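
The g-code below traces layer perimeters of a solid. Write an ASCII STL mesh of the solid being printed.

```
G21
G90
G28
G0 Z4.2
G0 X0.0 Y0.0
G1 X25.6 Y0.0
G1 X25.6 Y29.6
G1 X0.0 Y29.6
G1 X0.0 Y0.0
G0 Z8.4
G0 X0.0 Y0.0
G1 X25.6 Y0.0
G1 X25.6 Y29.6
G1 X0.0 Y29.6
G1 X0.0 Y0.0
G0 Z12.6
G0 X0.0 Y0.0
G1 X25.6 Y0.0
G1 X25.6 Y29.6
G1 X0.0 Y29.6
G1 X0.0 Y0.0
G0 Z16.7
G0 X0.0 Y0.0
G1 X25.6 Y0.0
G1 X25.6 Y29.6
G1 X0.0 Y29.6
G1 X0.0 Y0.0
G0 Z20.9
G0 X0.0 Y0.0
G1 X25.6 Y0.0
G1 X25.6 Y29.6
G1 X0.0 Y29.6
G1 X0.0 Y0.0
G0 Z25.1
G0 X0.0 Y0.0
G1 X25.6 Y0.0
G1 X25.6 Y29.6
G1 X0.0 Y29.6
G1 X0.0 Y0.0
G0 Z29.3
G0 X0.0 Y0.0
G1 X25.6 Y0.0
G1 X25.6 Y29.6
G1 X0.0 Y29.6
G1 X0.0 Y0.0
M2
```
solid part
  facet normal 0.0000 0.0000 -1.0000
    outer loop
      vertex 25.6 29.6 0.0
      vertex 25.6 0.0 0.0
      vertex 0.0 0.0 0.0
    endloop
  endfacet
  facet normal 0.0000 0.0000 -1.0000
    outer loop
      vertex 0.0 29.6 0.0
      vertex 25.6 29.6 0.0
      vertex 0.0 0.0 0.0
    endloop
  endfacet
  facet normal 0.0000 0.0000 1.0000
    outer loop
      vertex 0.0 0.0 29.3
      vertex 25.6 0.0 29.3
      vertex 25.6 29.6 29.3
    endloop
  endfacet
  facet normal 0.0000 0.0000 1.0000
    outer loop
      vertex 0.0 0.0 29.3
      vertex 25.6 29.6 29.3
      vertex 0.0 29.6 29.3
    endloop
  endfacet
  facet normal 0.0000 -1.0000 0.0000
    outer loop
      vertex 0.0 0.0 0.0
      vertex 25.6 0.0 0.0
      vertex 25.6 0.0 29.3
    endloop
  endfacet
  facet normal 0.0000 -1.0000 0.0000
    outer loop
      vertex 0.0 0.0 0.0
      vertex 25.6 0.0 29.3
      vertex 0.0 0.0 29.3
    endloop
  endfacet
  facet normal 0.0000 1.0000 0.0000
    outer loop
      vertex 25.6 29.6 29.3
      vertex 25.6 29.6 0.0
      vertex 0.0 29.6 0.0
    endloop
  endfacet
  facet normal 0.0000 1.0000 0.0000
    outer loop
      vertex 0.0 29.6 29.3
      vertex 25.6 29.6 29.3
      vertex 0.0 29.6 0.0
    endloop
  endfacet
  facet normal -1.0000 0.0000 0.0000
    outer loop
      vertex 0.0 29.6 29.3
      vertex 0.0 29.6 0.0
      vertex 0.0 0.0 0.0
    endloop
  endfacet
  facet normal -1.0000 0.0000 0.0000
    outer loop
      vertex 0.0 0.0 29.3
      vertex 0.0 29.6 29.3
      vertex 0.0 0.0 0.0
    endloop
  endfacet
  facet normal 1.0000 0.0000 0.0000
    outer loop
      vertex 25.6 0.0 0.0
      vertex 25.6 29.6 0.0
      vertex 25.6 29.6 29.3
    endloop
  endfacet
  facet normal 1.0000 0.0000 0.0000
    outer loop
      vertex 25.6 0.0 0.0
      vertex 25.6 29.6 29.3
      vertex 25.6 0.0 29.3
    endloop
  endfacet
endsolid part

The G0 Z moves step by Δz≈4.2 mm. Every layer's G1 loop is the same polygon, so the solid is a straight extrusion of it from z=0 to z≈29.3. Closing with flat bottom and top caps and triangulating gives 12 facets — a rectangular box, roughly 25.6 × 29.6 mm footprint and 29.3 mm tall.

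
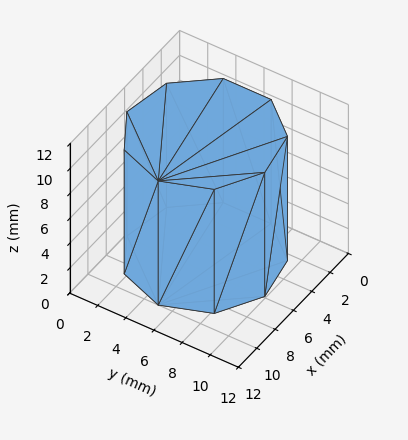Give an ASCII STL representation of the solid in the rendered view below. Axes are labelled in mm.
Reading the render: the shape is a regular 9-sided prism (a cylinder approximated with 9 flat sides), circumscribed radius ≈ 5 mm, height ≈ 10 mm (dimensions read to the nearest mm from the axis ticks). For the STL, each face is triangulated and given an outward normal.

solid part
  facet normal 0.0000 0.0000 -1.0000
    outer loop
      vertex 5.9 9.9 0.0
      vertex 8.8 8.2 0.0
      vertex 10.0 5.0 0.0
    endloop
  endfacet
  facet normal 0.0000 0.0000 -1.0000
    outer loop
      vertex 2.5 9.3 0.0
      vertex 5.9 9.9 0.0
      vertex 10.0 5.0 0.0
    endloop
  endfacet
  facet normal 0.0000 0.0000 -1.0000
    outer loop
      vertex 0.3 6.7 0.0
      vertex 2.5 9.3 0.0
      vertex 10.0 5.0 0.0
    endloop
  endfacet
  facet normal 0.0000 0.0000 -1.0000
    outer loop
      vertex 0.3 3.3 0.0
      vertex 0.3 6.7 0.0
      vertex 10.0 5.0 0.0
    endloop
  endfacet
  facet normal 0.0000 0.0000 -1.0000
    outer loop
      vertex 2.5 0.7 0.0
      vertex 0.3 3.3 0.0
      vertex 10.0 5.0 0.0
    endloop
  endfacet
  facet normal 0.0000 0.0000 -1.0000
    outer loop
      vertex 5.9 0.1 0.0
      vertex 2.5 0.7 0.0
      vertex 10.0 5.0 0.0
    endloop
  endfacet
  facet normal 0.0000 0.0000 -1.0000
    outer loop
      vertex 8.8 1.8 0.0
      vertex 5.9 0.1 0.0
      vertex 10.0 5.0 0.0
    endloop
  endfacet
  facet normal 0.0000 0.0000 1.0000
    outer loop
      vertex 10.0 5.0 10.0
      vertex 8.8 8.2 10.0
      vertex 5.9 9.9 10.0
    endloop
  endfacet
  facet normal 0.0000 0.0000 1.0000
    outer loop
      vertex 10.0 5.0 10.0
      vertex 5.9 9.9 10.0
      vertex 2.5 9.3 10.0
    endloop
  endfacet
  facet normal 0.0000 0.0000 1.0000
    outer loop
      vertex 10.0 5.0 10.0
      vertex 2.5 9.3 10.0
      vertex 0.3 6.7 10.0
    endloop
  endfacet
  facet normal 0.0000 0.0000 1.0000
    outer loop
      vertex 10.0 5.0 10.0
      vertex 0.3 6.7 10.0
      vertex 0.3 3.3 10.0
    endloop
  endfacet
  facet normal 0.0000 0.0000 1.0000
    outer loop
      vertex 10.0 5.0 10.0
      vertex 0.3 3.3 10.0
      vertex 2.5 0.7 10.0
    endloop
  endfacet
  facet normal 0.0000 0.0000 1.0000
    outer loop
      vertex 10.0 5.0 10.0
      vertex 2.5 0.7 10.0
      vertex 5.9 0.1 10.0
    endloop
  endfacet
  facet normal 0.0000 0.0000 1.0000
    outer loop
      vertex 10.0 5.0 10.0
      vertex 5.9 0.1 10.0
      vertex 8.8 1.8 10.0
    endloop
  endfacet
  facet normal 0.9363 0.3511 0.0000
    outer loop
      vertex 10.0 5.0 0.0
      vertex 8.8 8.2 0.0
      vertex 8.8 8.2 10.0
    endloop
  endfacet
  facet normal 0.9363 0.3511 0.0000
    outer loop
      vertex 10.0 5.0 0.0
      vertex 8.8 8.2 10.0
      vertex 10.0 5.0 10.0
    endloop
  endfacet
  facet normal 0.5057 0.8627 0.0000
    outer loop
      vertex 8.8 8.2 0.0
      vertex 5.9 9.9 0.0
      vertex 5.9 9.9 10.0
    endloop
  endfacet
  facet normal 0.5057 0.8627 0.0000
    outer loop
      vertex 8.8 8.2 0.0
      vertex 5.9 9.9 10.0
      vertex 8.8 8.2 10.0
    endloop
  endfacet
  facet normal -0.1738 0.9848 0.0000
    outer loop
      vertex 5.9 9.9 0.0
      vertex 2.5 9.3 0.0
      vertex 2.5 9.3 10.0
    endloop
  endfacet
  facet normal -0.1738 0.9848 0.0000
    outer loop
      vertex 5.9 9.9 0.0
      vertex 2.5 9.3 10.0
      vertex 5.9 9.9 10.0
    endloop
  endfacet
  facet normal -0.7634 0.6459 0.0000
    outer loop
      vertex 2.5 9.3 0.0
      vertex 0.3 6.7 0.0
      vertex 0.3 6.7 10.0
    endloop
  endfacet
  facet normal -0.7634 0.6459 0.0000
    outer loop
      vertex 2.5 9.3 0.0
      vertex 0.3 6.7 10.0
      vertex 2.5 9.3 10.0
    endloop
  endfacet
  facet normal -1.0000 0.0000 0.0000
    outer loop
      vertex 0.3 6.7 0.0
      vertex 0.3 3.3 0.0
      vertex 0.3 3.3 10.0
    endloop
  endfacet
  facet normal -1.0000 0.0000 0.0000
    outer loop
      vertex 0.3 6.7 0.0
      vertex 0.3 3.3 10.0
      vertex 0.3 6.7 10.0
    endloop
  endfacet
  facet normal -0.7634 -0.6459 0.0000
    outer loop
      vertex 0.3 3.3 0.0
      vertex 2.5 0.7 0.0
      vertex 2.5 0.7 10.0
    endloop
  endfacet
  facet normal -0.7634 -0.6459 0.0000
    outer loop
      vertex 0.3 3.3 0.0
      vertex 2.5 0.7 10.0
      vertex 0.3 3.3 10.0
    endloop
  endfacet
  facet normal -0.1738 -0.9848 0.0000
    outer loop
      vertex 2.5 0.7 0.0
      vertex 5.9 0.1 0.0
      vertex 5.9 0.1 10.0
    endloop
  endfacet
  facet normal -0.1738 -0.9848 0.0000
    outer loop
      vertex 2.5 0.7 0.0
      vertex 5.9 0.1 10.0
      vertex 2.5 0.7 10.0
    endloop
  endfacet
  facet normal 0.5057 -0.8627 0.0000
    outer loop
      vertex 5.9 0.1 0.0
      vertex 8.8 1.8 0.0
      vertex 8.8 1.8 10.0
    endloop
  endfacet
  facet normal 0.5057 -0.8627 0.0000
    outer loop
      vertex 5.9 0.1 0.0
      vertex 8.8 1.8 10.0
      vertex 5.9 0.1 10.0
    endloop
  endfacet
  facet normal 0.9363 -0.3511 0.0000
    outer loop
      vertex 8.8 1.8 0.0
      vertex 10.0 5.0 0.0
      vertex 10.0 5.0 10.0
    endloop
  endfacet
  facet normal 0.9363 -0.3511 0.0000
    outer loop
      vertex 8.8 1.8 0.0
      vertex 10.0 5.0 10.0
      vertex 8.8 1.8 10.0
    endloop
  endfacet
endsolid part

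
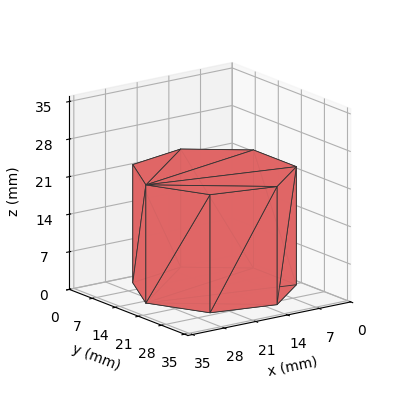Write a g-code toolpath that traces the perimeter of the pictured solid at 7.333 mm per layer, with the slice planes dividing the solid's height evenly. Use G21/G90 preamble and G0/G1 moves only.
Reading the render: the shape is a regular 7-sided prism (a cylinder approximated with 7 flat sides), circumscribed radius ≈ 15 mm, height ≈ 22 mm (dimensions read to the nearest mm from the axis ticks). For the g-code, the solid's height is divided into equal slices at the stated Δz and each level perimeter traced with G1 moves after a G0 lift.

; perimeter-only toolpath
G21 ; units = mm
G90 ; absolute positioning
G28 ; home
; layer 1
G0 Z7.333
G0 X30.000 Y15.000
G1 X24.352 Y26.727
G1 X11.662 Y29.624
G1 X1.485 Y21.508
G1 X1.485 Y8.492
G1 X11.662 Y0.376
G1 X24.352 Y3.273
G1 X30.000 Y15.000
; layer 2
G0 Z14.667
G0 X30.000 Y15.000
G1 X24.352 Y26.727
G1 X11.662 Y29.624
G1 X1.485 Y21.508
G1 X1.485 Y8.492
G1 X11.662 Y0.376
G1 X24.352 Y3.273
G1 X30.000 Y15.000
; layer 3
G0 Z22.000
G0 X30.000 Y15.000
G1 X24.352 Y26.727
G1 X11.662 Y29.624
G1 X1.485 Y21.508
G1 X1.485 Y8.492
G1 X11.662 Y0.376
G1 X24.352 Y3.273
G1 X30.000 Y15.000
M2 ; end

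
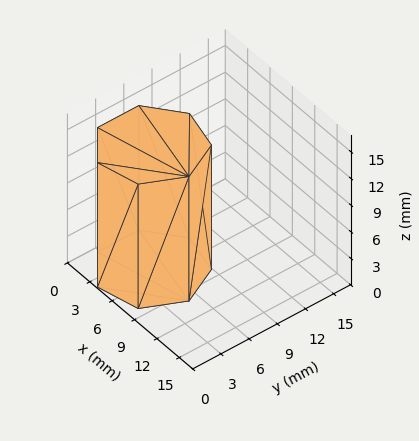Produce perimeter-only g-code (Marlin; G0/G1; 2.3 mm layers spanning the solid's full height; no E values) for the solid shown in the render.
Reading the render: the shape is a regular 7-sided prism (a cylinder approximated with 7 flat sides), circumscribed radius ≈ 5 mm, height ≈ 14 mm (dimensions read to the nearest mm from the axis ticks). For the g-code, the solid's height is divided into equal slices at the stated Δz and each level perimeter traced with G1 moves after a G0 lift.

; perimeter-only toolpath
G21 ; units = mm
G90 ; absolute positioning
G28 ; home
; layer 1
G0 Z2.3
G0 X10.0 Y5.0
G1 X8.1 Y8.9
G1 X3.9 Y9.9
G1 X0.5 Y7.2
G1 X0.5 Y2.8
G1 X3.9 Y0.1
G1 X8.1 Y1.1
G1 X10.0 Y5.0
; layer 2
G0 Z4.7
G0 X10.0 Y5.0
G1 X8.1 Y8.9
G1 X3.9 Y9.9
G1 X0.5 Y7.2
G1 X0.5 Y2.8
G1 X3.9 Y0.1
G1 X8.1 Y1.1
G1 X10.0 Y5.0
; layer 3
G0 Z7.0
G0 X10.0 Y5.0
G1 X8.1 Y8.9
G1 X3.9 Y9.9
G1 X0.5 Y7.2
G1 X0.5 Y2.8
G1 X3.9 Y0.1
G1 X8.1 Y1.1
G1 X10.0 Y5.0
; layer 4
G0 Z9.3
G0 X10.0 Y5.0
G1 X8.1 Y8.9
G1 X3.9 Y9.9
G1 X0.5 Y7.2
G1 X0.5 Y2.8
G1 X3.9 Y0.1
G1 X8.1 Y1.1
G1 X10.0 Y5.0
; layer 5
G0 Z11.7
G0 X10.0 Y5.0
G1 X8.1 Y8.9
G1 X3.9 Y9.9
G1 X0.5 Y7.2
G1 X0.5 Y2.8
G1 X3.9 Y0.1
G1 X8.1 Y1.1
G1 X10.0 Y5.0
; layer 6
G0 Z14.0
G0 X10.0 Y5.0
G1 X8.1 Y8.9
G1 X3.9 Y9.9
G1 X0.5 Y7.2
G1 X0.5 Y2.8
G1 X3.9 Y0.1
G1 X8.1 Y1.1
G1 X10.0 Y5.0
M2 ; end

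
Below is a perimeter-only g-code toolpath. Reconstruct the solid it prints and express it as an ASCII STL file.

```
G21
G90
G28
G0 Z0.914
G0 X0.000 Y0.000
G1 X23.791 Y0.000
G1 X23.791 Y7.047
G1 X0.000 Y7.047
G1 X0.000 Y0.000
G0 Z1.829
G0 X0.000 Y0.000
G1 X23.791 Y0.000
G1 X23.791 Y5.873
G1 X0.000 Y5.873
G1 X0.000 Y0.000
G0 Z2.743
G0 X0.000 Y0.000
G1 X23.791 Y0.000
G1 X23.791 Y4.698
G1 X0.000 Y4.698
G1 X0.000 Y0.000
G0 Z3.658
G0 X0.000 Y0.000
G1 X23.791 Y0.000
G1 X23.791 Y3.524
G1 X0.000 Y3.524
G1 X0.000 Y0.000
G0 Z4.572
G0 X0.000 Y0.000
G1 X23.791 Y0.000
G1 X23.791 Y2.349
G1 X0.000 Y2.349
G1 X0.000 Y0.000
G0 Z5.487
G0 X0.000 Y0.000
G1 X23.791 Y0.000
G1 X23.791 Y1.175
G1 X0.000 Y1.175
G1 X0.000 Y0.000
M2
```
solid part
  facet normal 0.0000 0.0000 -1.0000
    outer loop
      vertex 23.791 8.222 0.000
      vertex 23.791 0.000 0.000
      vertex 0.000 0.000 0.000
    endloop
  endfacet
  facet normal 0.0000 0.0000 -1.0000
    outer loop
      vertex 0.000 8.222 0.000
      vertex 23.791 8.222 0.000
      vertex 0.000 0.000 0.000
    endloop
  endfacet
  facet normal 0.0000 -1.0000 0.0000
    outer loop
      vertex 0.000 0.000 0.000
      vertex 23.791 0.000 0.000
      vertex 23.791 0.000 6.401
    endloop
  endfacet
  facet normal 0.0000 -1.0000 0.0000
    outer loop
      vertex 0.000 0.000 0.000
      vertex 23.791 0.000 6.401
      vertex 0.000 0.000 6.401
    endloop
  endfacet
  facet normal 0.0000 0.6143 0.7891
    outer loop
      vertex 0.000 0.000 6.401
      vertex 23.791 0.000 6.401
      vertex 23.791 8.222 0.000
    endloop
  endfacet
  facet normal 0.0000 0.6143 0.7891
    outer loop
      vertex 0.000 0.000 6.401
      vertex 23.791 8.222 0.000
      vertex 0.000 8.222 0.000
    endloop
  endfacet
  facet normal -1.0000 0.0000 0.0000
    outer loop
      vertex 0.000 0.000 6.401
      vertex 0.000 8.222 0.000
      vertex 0.000 0.000 0.000
    endloop
  endfacet
  facet normal 1.0000 0.0000 0.0000
    outer loop
      vertex 23.791 0.000 0.000
      vertex 23.791 8.222 0.000
      vertex 23.791 0.000 6.401
    endloop
  endfacet
endsolid part

The G0 Z moves step by Δz≈0.914 mm. The G1 loops shrink linearly with z, so the solid tapers from its base footprint up to z≈6.4. Closing with a flat bottom cap and the tapered top and triangulating gives 8 facets — a wedge (ramp): 23.8 × 8.22 mm base, rising to 6.4 mm along the y=0 edge and sloping linearly to z=0 at y=8.22.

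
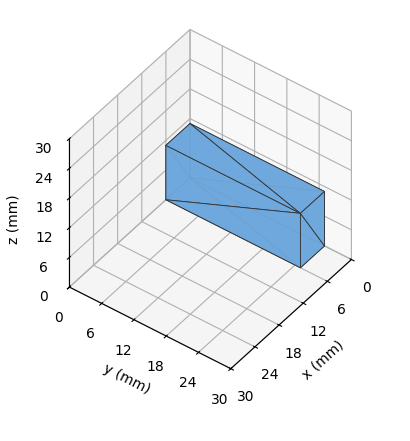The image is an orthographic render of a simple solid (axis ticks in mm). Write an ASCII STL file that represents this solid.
Reading the render: the shape is a rectangular box, roughly 6 × 25 mm footprint and 11 mm tall (dimensions read to the nearest mm from the axis ticks). For the STL, each face is triangulated and given an outward normal.

solid part
  facet normal 0.0000 0.0000 -1.0000
    outer loop
      vertex 6.00 25.00 0.00
      vertex 6.00 0.00 0.00
      vertex 0.00 0.00 0.00
    endloop
  endfacet
  facet normal 0.0000 0.0000 -1.0000
    outer loop
      vertex 0.00 25.00 0.00
      vertex 6.00 25.00 0.00
      vertex 0.00 0.00 0.00
    endloop
  endfacet
  facet normal 0.0000 0.0000 1.0000
    outer loop
      vertex 0.00 0.00 11.00
      vertex 6.00 0.00 11.00
      vertex 6.00 25.00 11.00
    endloop
  endfacet
  facet normal 0.0000 0.0000 1.0000
    outer loop
      vertex 0.00 0.00 11.00
      vertex 6.00 25.00 11.00
      vertex 0.00 25.00 11.00
    endloop
  endfacet
  facet normal 0.0000 -1.0000 0.0000
    outer loop
      vertex 0.00 0.00 0.00
      vertex 6.00 0.00 0.00
      vertex 6.00 0.00 11.00
    endloop
  endfacet
  facet normal 0.0000 -1.0000 0.0000
    outer loop
      vertex 0.00 0.00 0.00
      vertex 6.00 0.00 11.00
      vertex 0.00 0.00 11.00
    endloop
  endfacet
  facet normal 0.0000 1.0000 0.0000
    outer loop
      vertex 6.00 25.00 11.00
      vertex 6.00 25.00 0.00
      vertex 0.00 25.00 0.00
    endloop
  endfacet
  facet normal 0.0000 1.0000 0.0000
    outer loop
      vertex 0.00 25.00 11.00
      vertex 6.00 25.00 11.00
      vertex 0.00 25.00 0.00
    endloop
  endfacet
  facet normal -1.0000 0.0000 0.0000
    outer loop
      vertex 0.00 25.00 11.00
      vertex 0.00 25.00 0.00
      vertex 0.00 0.00 0.00
    endloop
  endfacet
  facet normal -1.0000 0.0000 0.0000
    outer loop
      vertex 0.00 0.00 11.00
      vertex 0.00 25.00 11.00
      vertex 0.00 0.00 0.00
    endloop
  endfacet
  facet normal 1.0000 0.0000 0.0000
    outer loop
      vertex 6.00 0.00 0.00
      vertex 6.00 25.00 0.00
      vertex 6.00 25.00 11.00
    endloop
  endfacet
  facet normal 1.0000 0.0000 0.0000
    outer loop
      vertex 6.00 0.00 0.00
      vertex 6.00 25.00 11.00
      vertex 6.00 0.00 11.00
    endloop
  endfacet
endsolid part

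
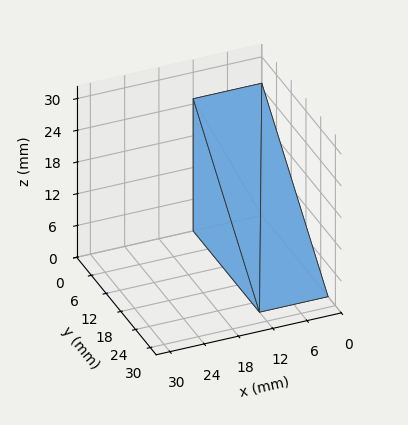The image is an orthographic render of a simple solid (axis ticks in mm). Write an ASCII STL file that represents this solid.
Reading the render: the shape is a wedge (ramp): 12 × 27 mm base, rising to 25 mm along the y=0 edge and sloping linearly to z=0 at y=27 (dimensions read to the nearest mm from the axis ticks). For the STL, each face is triangulated and given an outward normal.

solid part
  facet normal 0.0000 0.0000 -1.0000
    outer loop
      vertex 12.00 27.00 0.00
      vertex 12.00 0.00 0.00
      vertex 0.00 0.00 0.00
    endloop
  endfacet
  facet normal 0.0000 0.0000 -1.0000
    outer loop
      vertex 0.00 27.00 0.00
      vertex 12.00 27.00 0.00
      vertex 0.00 0.00 0.00
    endloop
  endfacet
  facet normal 0.0000 -1.0000 0.0000
    outer loop
      vertex 0.00 0.00 0.00
      vertex 12.00 0.00 0.00
      vertex 12.00 0.00 25.00
    endloop
  endfacet
  facet normal 0.0000 -1.0000 0.0000
    outer loop
      vertex 0.00 0.00 0.00
      vertex 12.00 0.00 25.00
      vertex 0.00 0.00 25.00
    endloop
  endfacet
  facet normal 0.0000 0.6794 0.7338
    outer loop
      vertex 0.00 0.00 25.00
      vertex 12.00 0.00 25.00
      vertex 12.00 27.00 0.00
    endloop
  endfacet
  facet normal 0.0000 0.6794 0.7338
    outer loop
      vertex 0.00 0.00 25.00
      vertex 12.00 27.00 0.00
      vertex 0.00 27.00 0.00
    endloop
  endfacet
  facet normal -1.0000 0.0000 0.0000
    outer loop
      vertex 0.00 0.00 25.00
      vertex 0.00 27.00 0.00
      vertex 0.00 0.00 0.00
    endloop
  endfacet
  facet normal 1.0000 0.0000 0.0000
    outer loop
      vertex 12.00 0.00 0.00
      vertex 12.00 27.00 0.00
      vertex 12.00 0.00 25.00
    endloop
  endfacet
endsolid part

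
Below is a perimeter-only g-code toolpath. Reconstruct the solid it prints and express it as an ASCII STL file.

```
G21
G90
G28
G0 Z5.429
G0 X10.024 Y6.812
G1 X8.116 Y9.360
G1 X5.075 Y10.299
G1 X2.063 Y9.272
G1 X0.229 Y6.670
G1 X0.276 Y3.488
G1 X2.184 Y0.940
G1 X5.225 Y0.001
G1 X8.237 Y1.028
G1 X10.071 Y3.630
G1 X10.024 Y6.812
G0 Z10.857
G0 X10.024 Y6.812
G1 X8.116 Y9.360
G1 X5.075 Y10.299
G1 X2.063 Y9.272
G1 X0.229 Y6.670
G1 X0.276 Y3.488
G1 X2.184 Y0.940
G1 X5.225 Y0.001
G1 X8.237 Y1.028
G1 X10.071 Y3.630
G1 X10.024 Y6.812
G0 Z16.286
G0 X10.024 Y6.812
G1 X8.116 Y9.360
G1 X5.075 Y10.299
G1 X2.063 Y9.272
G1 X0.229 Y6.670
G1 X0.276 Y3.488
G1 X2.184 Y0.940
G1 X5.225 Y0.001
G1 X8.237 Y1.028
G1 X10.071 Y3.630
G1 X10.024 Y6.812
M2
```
solid part
  facet normal 0.0000 0.0000 -1.0000
    outer loop
      vertex 5.075 10.299 0.000
      vertex 8.116 9.360 0.000
      vertex 10.024 6.812 0.000
    endloop
  endfacet
  facet normal 0.0000 0.0000 -1.0000
    outer loop
      vertex 2.063 9.272 0.000
      vertex 5.075 10.299 0.000
      vertex 10.024 6.812 0.000
    endloop
  endfacet
  facet normal 0.0000 0.0000 -1.0000
    outer loop
      vertex 0.229 6.670 0.000
      vertex 2.063 9.272 0.000
      vertex 10.024 6.812 0.000
    endloop
  endfacet
  facet normal 0.0000 0.0000 -1.0000
    outer loop
      vertex 0.276 3.488 0.000
      vertex 0.229 6.670 0.000
      vertex 10.024 6.812 0.000
    endloop
  endfacet
  facet normal 0.0000 0.0000 -1.0000
    outer loop
      vertex 2.184 0.940 0.000
      vertex 0.276 3.488 0.000
      vertex 10.024 6.812 0.000
    endloop
  endfacet
  facet normal 0.0000 0.0000 -1.0000
    outer loop
      vertex 5.225 0.001 0.000
      vertex 2.184 0.940 0.000
      vertex 10.024 6.812 0.000
    endloop
  endfacet
  facet normal 0.0000 0.0000 -1.0000
    outer loop
      vertex 8.237 1.028 0.000
      vertex 5.225 0.001 0.000
      vertex 10.024 6.812 0.000
    endloop
  endfacet
  facet normal 0.0000 0.0000 -1.0000
    outer loop
      vertex 10.071 3.630 0.000
      vertex 8.237 1.028 0.000
      vertex 10.024 6.812 0.000
    endloop
  endfacet
  facet normal 0.0000 0.0000 1.0000
    outer loop
      vertex 10.024 6.812 16.286
      vertex 8.116 9.360 16.286
      vertex 5.075 10.299 16.286
    endloop
  endfacet
  facet normal 0.0000 0.0000 1.0000
    outer loop
      vertex 10.024 6.812 16.286
      vertex 5.075 10.299 16.286
      vertex 2.063 9.272 16.286
    endloop
  endfacet
  facet normal 0.0000 0.0000 1.0000
    outer loop
      vertex 10.024 6.812 16.286
      vertex 2.063 9.272 16.286
      vertex 0.229 6.670 16.286
    endloop
  endfacet
  facet normal 0.0000 0.0000 1.0000
    outer loop
      vertex 10.024 6.812 16.286
      vertex 0.229 6.670 16.286
      vertex 0.276 3.488 16.286
    endloop
  endfacet
  facet normal 0.0000 0.0000 1.0000
    outer loop
      vertex 10.024 6.812 16.286
      vertex 0.276 3.488 16.286
      vertex 2.184 0.940 16.286
    endloop
  endfacet
  facet normal 0.0000 0.0000 1.0000
    outer loop
      vertex 10.024 6.812 16.286
      vertex 2.184 0.940 16.286
      vertex 5.225 0.001 16.286
    endloop
  endfacet
  facet normal 0.0000 0.0000 1.0000
    outer loop
      vertex 10.024 6.812 16.286
      vertex 5.225 0.001 16.286
      vertex 8.237 1.028 16.286
    endloop
  endfacet
  facet normal 0.0000 0.0000 1.0000
    outer loop
      vertex 10.024 6.812 16.286
      vertex 8.237 1.028 16.286
      vertex 10.071 3.630 16.286
    endloop
  endfacet
  facet normal 0.8005 0.5994 0.0000
    outer loop
      vertex 10.024 6.812 0.000
      vertex 8.116 9.360 0.000
      vertex 8.116 9.360 16.286
    endloop
  endfacet
  facet normal 0.8005 0.5994 0.0000
    outer loop
      vertex 10.024 6.812 0.000
      vertex 8.116 9.360 16.286
      vertex 10.024 6.812 16.286
    endloop
  endfacet
  facet normal 0.2950 0.9555 0.0000
    outer loop
      vertex 8.116 9.360 0.000
      vertex 5.075 10.299 0.000
      vertex 5.075 10.299 16.286
    endloop
  endfacet
  facet normal 0.2950 0.9555 0.0000
    outer loop
      vertex 8.116 9.360 0.000
      vertex 5.075 10.299 16.286
      vertex 8.116 9.360 16.286
    endloop
  endfacet
  facet normal -0.3227 0.9465 0.0000
    outer loop
      vertex 5.075 10.299 0.000
      vertex 2.063 9.272 0.000
      vertex 2.063 9.272 16.286
    endloop
  endfacet
  facet normal -0.3227 0.9465 0.0000
    outer loop
      vertex 5.075 10.299 0.000
      vertex 2.063 9.272 16.286
      vertex 5.075 10.299 16.286
    endloop
  endfacet
  facet normal -0.8174 0.5761 0.0000
    outer loop
      vertex 2.063 9.272 0.000
      vertex 0.229 6.670 0.000
      vertex 0.229 6.670 16.286
    endloop
  endfacet
  facet normal -0.8174 0.5761 0.0000
    outer loop
      vertex 2.063 9.272 0.000
      vertex 0.229 6.670 16.286
      vertex 2.063 9.272 16.286
    endloop
  endfacet
  facet normal -0.9999 -0.0148 0.0000
    outer loop
      vertex 0.229 6.670 0.000
      vertex 0.276 3.488 0.000
      vertex 0.276 3.488 16.286
    endloop
  endfacet
  facet normal -0.9999 -0.0148 0.0000
    outer loop
      vertex 0.229 6.670 0.000
      vertex 0.276 3.488 16.286
      vertex 0.229 6.670 16.286
    endloop
  endfacet
  facet normal -0.8005 -0.5994 0.0000
    outer loop
      vertex 0.276 3.488 0.000
      vertex 2.184 0.940 0.000
      vertex 2.184 0.940 16.286
    endloop
  endfacet
  facet normal -0.8005 -0.5994 0.0000
    outer loop
      vertex 0.276 3.488 0.000
      vertex 2.184 0.940 16.286
      vertex 0.276 3.488 16.286
    endloop
  endfacet
  facet normal -0.2950 -0.9555 0.0000
    outer loop
      vertex 2.184 0.940 0.000
      vertex 5.225 0.001 0.000
      vertex 5.225 0.001 16.286
    endloop
  endfacet
  facet normal -0.2950 -0.9555 0.0000
    outer loop
      vertex 2.184 0.940 0.000
      vertex 5.225 0.001 16.286
      vertex 2.184 0.940 16.286
    endloop
  endfacet
  facet normal 0.3227 -0.9465 0.0000
    outer loop
      vertex 5.225 0.001 0.000
      vertex 8.237 1.028 0.000
      vertex 8.237 1.028 16.286
    endloop
  endfacet
  facet normal 0.3227 -0.9465 0.0000
    outer loop
      vertex 5.225 0.001 0.000
      vertex 8.237 1.028 16.286
      vertex 5.225 0.001 16.286
    endloop
  endfacet
  facet normal 0.8174 -0.5761 0.0000
    outer loop
      vertex 8.237 1.028 0.000
      vertex 10.071 3.630 0.000
      vertex 10.071 3.630 16.286
    endloop
  endfacet
  facet normal 0.8174 -0.5761 0.0000
    outer loop
      vertex 8.237 1.028 0.000
      vertex 10.071 3.630 16.286
      vertex 8.237 1.028 16.286
    endloop
  endfacet
  facet normal 0.9999 0.0148 0.0000
    outer loop
      vertex 10.071 3.630 0.000
      vertex 10.024 6.812 0.000
      vertex 10.024 6.812 16.286
    endloop
  endfacet
  facet normal 0.9999 0.0148 0.0000
    outer loop
      vertex 10.071 3.630 0.000
      vertex 10.024 6.812 16.286
      vertex 10.071 3.630 16.286
    endloop
  endfacet
endsolid part

The G0 Z moves step by Δz≈5.429 mm. Every layer's G1 loop is the same polygon, so the solid is a straight extrusion of it from z=0 to z≈16.3. Closing with flat bottom and top caps and triangulating gives 36 facets — a regular 10-sided prism (a cylinder approximated with 10 flat sides), circumscribed radius ≈ 5.15 mm, height ≈ 16.3 mm.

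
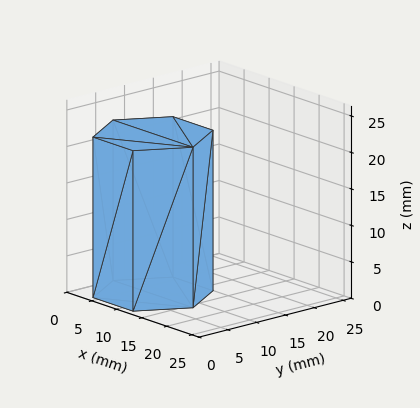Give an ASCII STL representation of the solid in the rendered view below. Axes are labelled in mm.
Reading the render: the shape is a regular 6-sided prism (a cylinder approximated with 6 flat sides), circumscribed radius ≈ 8 mm, height ≈ 22 mm (dimensions read to the nearest mm from the axis ticks). For the STL, each face is triangulated and given an outward normal.

solid part
  facet normal 0.0000 0.0000 -1.0000
    outer loop
      vertex 4.00 14.93 0.00
      vertex 12.00 14.93 0.00
      vertex 16.00 8.00 0.00
    endloop
  endfacet
  facet normal 0.0000 0.0000 -1.0000
    outer loop
      vertex 0.00 8.00 0.00
      vertex 4.00 14.93 0.00
      vertex 16.00 8.00 0.00
    endloop
  endfacet
  facet normal 0.0000 0.0000 -1.0000
    outer loop
      vertex 4.00 1.07 0.00
      vertex 0.00 8.00 0.00
      vertex 16.00 8.00 0.00
    endloop
  endfacet
  facet normal 0.0000 0.0000 -1.0000
    outer loop
      vertex 12.00 1.07 0.00
      vertex 4.00 1.07 0.00
      vertex 16.00 8.00 0.00
    endloop
  endfacet
  facet normal 0.0000 0.0000 1.0000
    outer loop
      vertex 16.00 8.00 22.00
      vertex 12.00 14.93 22.00
      vertex 4.00 14.93 22.00
    endloop
  endfacet
  facet normal 0.0000 0.0000 1.0000
    outer loop
      vertex 16.00 8.00 22.00
      vertex 4.00 14.93 22.00
      vertex 0.00 8.00 22.00
    endloop
  endfacet
  facet normal 0.0000 0.0000 1.0000
    outer loop
      vertex 16.00 8.00 22.00
      vertex 0.00 8.00 22.00
      vertex 4.00 1.07 22.00
    endloop
  endfacet
  facet normal 0.0000 0.0000 1.0000
    outer loop
      vertex 16.00 8.00 22.00
      vertex 4.00 1.07 22.00
      vertex 12.00 1.07 22.00
    endloop
  endfacet
  facet normal 0.8661 0.4999 0.0000
    outer loop
      vertex 16.00 8.00 0.00
      vertex 12.00 14.93 0.00
      vertex 12.00 14.93 22.00
    endloop
  endfacet
  facet normal 0.8661 0.4999 0.0000
    outer loop
      vertex 16.00 8.00 0.00
      vertex 12.00 14.93 22.00
      vertex 16.00 8.00 22.00
    endloop
  endfacet
  facet normal 0.0000 1.0000 0.0000
    outer loop
      vertex 12.00 14.93 0.00
      vertex 4.00 14.93 0.00
      vertex 4.00 14.93 22.00
    endloop
  endfacet
  facet normal 0.0000 1.0000 0.0000
    outer loop
      vertex 12.00 14.93 0.00
      vertex 4.00 14.93 22.00
      vertex 12.00 14.93 22.00
    endloop
  endfacet
  facet normal -0.8661 0.4999 0.0000
    outer loop
      vertex 4.00 14.93 0.00
      vertex 0.00 8.00 0.00
      vertex 0.00 8.00 22.00
    endloop
  endfacet
  facet normal -0.8661 0.4999 0.0000
    outer loop
      vertex 4.00 14.93 0.00
      vertex 0.00 8.00 22.00
      vertex 4.00 14.93 22.00
    endloop
  endfacet
  facet normal -0.8661 -0.4999 0.0000
    outer loop
      vertex 0.00 8.00 0.00
      vertex 4.00 1.07 0.00
      vertex 4.00 1.07 22.00
    endloop
  endfacet
  facet normal -0.8661 -0.4999 0.0000
    outer loop
      vertex 0.00 8.00 0.00
      vertex 4.00 1.07 22.00
      vertex 0.00 8.00 22.00
    endloop
  endfacet
  facet normal 0.0000 -1.0000 0.0000
    outer loop
      vertex 4.00 1.07 0.00
      vertex 12.00 1.07 0.00
      vertex 12.00 1.07 22.00
    endloop
  endfacet
  facet normal 0.0000 -1.0000 0.0000
    outer loop
      vertex 4.00 1.07 0.00
      vertex 12.00 1.07 22.00
      vertex 4.00 1.07 22.00
    endloop
  endfacet
  facet normal 0.8661 -0.4999 0.0000
    outer loop
      vertex 12.00 1.07 0.00
      vertex 16.00 8.00 0.00
      vertex 16.00 8.00 22.00
    endloop
  endfacet
  facet normal 0.8661 -0.4999 0.0000
    outer loop
      vertex 12.00 1.07 0.00
      vertex 16.00 8.00 22.00
      vertex 12.00 1.07 22.00
    endloop
  endfacet
endsolid part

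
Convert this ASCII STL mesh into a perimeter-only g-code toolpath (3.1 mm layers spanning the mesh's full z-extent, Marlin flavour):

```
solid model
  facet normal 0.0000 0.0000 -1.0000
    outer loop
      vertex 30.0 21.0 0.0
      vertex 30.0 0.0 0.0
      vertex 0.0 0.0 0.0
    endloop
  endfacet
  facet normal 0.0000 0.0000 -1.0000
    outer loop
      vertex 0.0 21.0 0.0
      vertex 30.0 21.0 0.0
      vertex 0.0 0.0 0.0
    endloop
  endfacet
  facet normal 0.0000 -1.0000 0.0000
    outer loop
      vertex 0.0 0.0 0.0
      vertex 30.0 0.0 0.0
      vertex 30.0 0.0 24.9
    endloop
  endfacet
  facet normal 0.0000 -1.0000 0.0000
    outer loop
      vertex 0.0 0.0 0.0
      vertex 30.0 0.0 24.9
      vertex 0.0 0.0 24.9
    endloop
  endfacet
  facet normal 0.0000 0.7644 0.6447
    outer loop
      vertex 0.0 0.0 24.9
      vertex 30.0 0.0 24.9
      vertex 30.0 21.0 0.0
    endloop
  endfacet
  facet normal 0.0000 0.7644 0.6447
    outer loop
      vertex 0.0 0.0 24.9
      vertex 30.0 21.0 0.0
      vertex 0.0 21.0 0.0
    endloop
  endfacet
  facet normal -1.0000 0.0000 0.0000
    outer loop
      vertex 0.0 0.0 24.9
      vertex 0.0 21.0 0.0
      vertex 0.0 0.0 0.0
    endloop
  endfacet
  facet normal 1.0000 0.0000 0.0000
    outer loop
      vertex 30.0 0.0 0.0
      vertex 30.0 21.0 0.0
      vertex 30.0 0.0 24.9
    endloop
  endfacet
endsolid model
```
; perimeter-only toolpath
G21 ; units = mm
G90 ; absolute positioning
G28 ; home
; layer 1
G0 Z3.1
G0 X0.0 Y0.0
G1 X30.0 Y0.0
G1 X30.0 Y18.4
G1 X0.0 Y18.4
G1 X0.0 Y0.0
; layer 2
G0 Z6.2
G0 X0.0 Y0.0
G1 X30.0 Y0.0
G1 X30.0 Y15.8
G1 X0.0 Y15.8
G1 X0.0 Y0.0
; layer 3
G0 Z9.3
G0 X0.0 Y0.0
G1 X30.0 Y0.0
G1 X30.0 Y13.1
G1 X0.0 Y13.1
G1 X0.0 Y0.0
; layer 4
G0 Z12.4
G0 X0.0 Y0.0
G1 X30.0 Y0.0
G1 X30.0 Y10.5
G1 X0.0 Y10.5
G1 X0.0 Y0.0
; layer 5
G0 Z15.6
G0 X0.0 Y0.0
G1 X30.0 Y0.0
G1 X30.0 Y7.9
G1 X0.0 Y7.9
G1 X0.0 Y0.0
; layer 6
G0 Z18.7
G0 X0.0 Y0.0
G1 X30.0 Y0.0
G1 X30.0 Y5.3
G1 X0.0 Y5.3
G1 X0.0 Y0.0
; layer 7
G0 Z21.8
G0 X0.0 Y0.0
G1 X30.0 Y0.0
G1 X30.0 Y2.6
G1 X0.0 Y2.6
G1 X0.0 Y0.0
M2 ; end

The solid is a wedge (ramp): 30 × 21 mm base, rising to 24.9 mm along the y=0 edge and sloping linearly to z=0 at y=21. Slicing at Δz = 3.1 mm — 8 equal slices spanning the solid's height, so layer i sits at z = i·h/8 — gives 7 non-empty perimeters. Each is a 4-segment closed polygon; G0 lifts to the layer z and rapids to the start vertex, then G1 traces the edges. The cross-section shrinks linearly with z (the slice at the apex is degenerate and omitted).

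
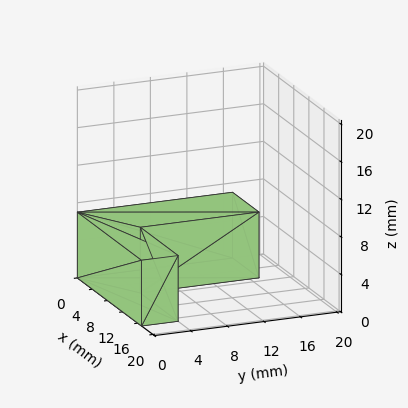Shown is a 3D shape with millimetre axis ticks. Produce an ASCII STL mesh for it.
Reading the render: the shape is an L-shaped prism: outer 17 × 17 mm, arm thicknesses ≈ 4 mm (horizontal) and 7 mm (vertical), extruded 7 mm in z (dimensions read to the nearest mm from the axis ticks). For the STL, each face is triangulated and given an outward normal.

solid part
  facet normal 0.0000 0.0000 -1.0000
    outer loop
      vertex 17.000 4.000 0.000
      vertex 17.000 0.000 0.000
      vertex 0.000 0.000 0.000
    endloop
  endfacet
  facet normal 0.0000 0.0000 -1.0000
    outer loop
      vertex 7.000 4.000 0.000
      vertex 17.000 4.000 0.000
      vertex 0.000 0.000 0.000
    endloop
  endfacet
  facet normal 0.0000 0.0000 -1.0000
    outer loop
      vertex 7.000 17.000 0.000
      vertex 7.000 4.000 0.000
      vertex 0.000 0.000 0.000
    endloop
  endfacet
  facet normal 0.0000 0.0000 -1.0000
    outer loop
      vertex 0.000 17.000 0.000
      vertex 7.000 17.000 0.000
      vertex 0.000 0.000 0.000
    endloop
  endfacet
  facet normal 0.0000 0.0000 1.0000
    outer loop
      vertex 0.000 0.000 7.000
      vertex 17.000 0.000 7.000
      vertex 17.000 4.000 7.000
    endloop
  endfacet
  facet normal 0.0000 0.0000 1.0000
    outer loop
      vertex 0.000 0.000 7.000
      vertex 17.000 4.000 7.000
      vertex 7.000 4.000 7.000
    endloop
  endfacet
  facet normal 0.0000 0.0000 1.0000
    outer loop
      vertex 0.000 0.000 7.000
      vertex 7.000 4.000 7.000
      vertex 7.000 17.000 7.000
    endloop
  endfacet
  facet normal 0.0000 0.0000 1.0000
    outer loop
      vertex 0.000 0.000 7.000
      vertex 7.000 17.000 7.000
      vertex 0.000 17.000 7.000
    endloop
  endfacet
  facet normal 0.0000 -1.0000 0.0000
    outer loop
      vertex 0.000 0.000 0.000
      vertex 17.000 0.000 0.000
      vertex 17.000 0.000 7.000
    endloop
  endfacet
  facet normal 0.0000 -1.0000 0.0000
    outer loop
      vertex 0.000 0.000 0.000
      vertex 17.000 0.000 7.000
      vertex 0.000 0.000 7.000
    endloop
  endfacet
  facet normal 1.0000 0.0000 0.0000
    outer loop
      vertex 17.000 0.000 0.000
      vertex 17.000 4.000 0.000
      vertex 17.000 4.000 7.000
    endloop
  endfacet
  facet normal 1.0000 0.0000 0.0000
    outer loop
      vertex 17.000 0.000 0.000
      vertex 17.000 4.000 7.000
      vertex 17.000 0.000 7.000
    endloop
  endfacet
  facet normal 0.0000 1.0000 0.0000
    outer loop
      vertex 17.000 4.000 0.000
      vertex 7.000 4.000 0.000
      vertex 7.000 4.000 7.000
    endloop
  endfacet
  facet normal 0.0000 1.0000 0.0000
    outer loop
      vertex 17.000 4.000 0.000
      vertex 7.000 4.000 7.000
      vertex 17.000 4.000 7.000
    endloop
  endfacet
  facet normal 1.0000 0.0000 0.0000
    outer loop
      vertex 7.000 4.000 0.000
      vertex 7.000 17.000 0.000
      vertex 7.000 17.000 7.000
    endloop
  endfacet
  facet normal 1.0000 0.0000 0.0000
    outer loop
      vertex 7.000 4.000 0.000
      vertex 7.000 17.000 7.000
      vertex 7.000 4.000 7.000
    endloop
  endfacet
  facet normal 0.0000 1.0000 0.0000
    outer loop
      vertex 7.000 17.000 0.000
      vertex 0.000 17.000 0.000
      vertex 0.000 17.000 7.000
    endloop
  endfacet
  facet normal 0.0000 1.0000 0.0000
    outer loop
      vertex 7.000 17.000 0.000
      vertex 0.000 17.000 7.000
      vertex 7.000 17.000 7.000
    endloop
  endfacet
  facet normal -1.0000 0.0000 0.0000
    outer loop
      vertex 0.000 17.000 0.000
      vertex 0.000 0.000 0.000
      vertex 0.000 0.000 7.000
    endloop
  endfacet
  facet normal -1.0000 0.0000 0.0000
    outer loop
      vertex 0.000 17.000 0.000
      vertex 0.000 0.000 7.000
      vertex 0.000 17.000 7.000
    endloop
  endfacet
endsolid part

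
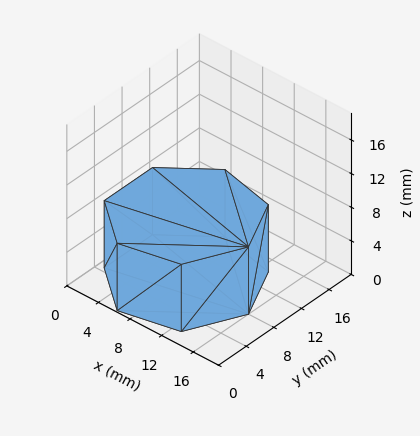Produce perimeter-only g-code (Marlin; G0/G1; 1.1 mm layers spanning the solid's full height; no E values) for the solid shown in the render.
Reading the render: the shape is a regular 7-sided prism (a cylinder approximated with 7 flat sides), circumscribed radius ≈ 8 mm, height ≈ 8 mm (dimensions read to the nearest mm from the axis ticks). For the g-code, the solid's height is divided into equal slices at the stated Δz and each level perimeter traced with G1 moves after a G0 lift.

; perimeter-only toolpath
G21 ; units = mm
G90 ; absolute positioning
G28 ; home
; layer 1
G0 Z1.1
G0 X16.0 Y8.0
G1 X13.0 Y14.3
G1 X6.2 Y15.8
G1 X0.8 Y11.5
G1 X0.8 Y4.5
G1 X6.2 Y0.2
G1 X13.0 Y1.7
G1 X16.0 Y8.0
; layer 2
G0 Z2.3
G0 X16.0 Y8.0
G1 X13.0 Y14.3
G1 X6.2 Y15.8
G1 X0.8 Y11.5
G1 X0.8 Y4.5
G1 X6.2 Y0.2
G1 X13.0 Y1.7
G1 X16.0 Y8.0
; layer 3
G0 Z3.4
G0 X16.0 Y8.0
G1 X13.0 Y14.3
G1 X6.2 Y15.8
G1 X0.8 Y11.5
G1 X0.8 Y4.5
G1 X6.2 Y0.2
G1 X13.0 Y1.7
G1 X16.0 Y8.0
; layer 4
G0 Z4.6
G0 X16.0 Y8.0
G1 X13.0 Y14.3
G1 X6.2 Y15.8
G1 X0.8 Y11.5
G1 X0.8 Y4.5
G1 X6.2 Y0.2
G1 X13.0 Y1.7
G1 X16.0 Y8.0
; layer 5
G0 Z5.7
G0 X16.0 Y8.0
G1 X13.0 Y14.3
G1 X6.2 Y15.8
G1 X0.8 Y11.5
G1 X0.8 Y4.5
G1 X6.2 Y0.2
G1 X13.0 Y1.7
G1 X16.0 Y8.0
; layer 6
G0 Z6.9
G0 X16.0 Y8.0
G1 X13.0 Y14.3
G1 X6.2 Y15.8
G1 X0.8 Y11.5
G1 X0.8 Y4.5
G1 X6.2 Y0.2
G1 X13.0 Y1.7
G1 X16.0 Y8.0
; layer 7
G0 Z8.0
G0 X16.0 Y8.0
G1 X13.0 Y14.3
G1 X6.2 Y15.8
G1 X0.8 Y11.5
G1 X0.8 Y4.5
G1 X6.2 Y0.2
G1 X13.0 Y1.7
G1 X16.0 Y8.0
M2 ; end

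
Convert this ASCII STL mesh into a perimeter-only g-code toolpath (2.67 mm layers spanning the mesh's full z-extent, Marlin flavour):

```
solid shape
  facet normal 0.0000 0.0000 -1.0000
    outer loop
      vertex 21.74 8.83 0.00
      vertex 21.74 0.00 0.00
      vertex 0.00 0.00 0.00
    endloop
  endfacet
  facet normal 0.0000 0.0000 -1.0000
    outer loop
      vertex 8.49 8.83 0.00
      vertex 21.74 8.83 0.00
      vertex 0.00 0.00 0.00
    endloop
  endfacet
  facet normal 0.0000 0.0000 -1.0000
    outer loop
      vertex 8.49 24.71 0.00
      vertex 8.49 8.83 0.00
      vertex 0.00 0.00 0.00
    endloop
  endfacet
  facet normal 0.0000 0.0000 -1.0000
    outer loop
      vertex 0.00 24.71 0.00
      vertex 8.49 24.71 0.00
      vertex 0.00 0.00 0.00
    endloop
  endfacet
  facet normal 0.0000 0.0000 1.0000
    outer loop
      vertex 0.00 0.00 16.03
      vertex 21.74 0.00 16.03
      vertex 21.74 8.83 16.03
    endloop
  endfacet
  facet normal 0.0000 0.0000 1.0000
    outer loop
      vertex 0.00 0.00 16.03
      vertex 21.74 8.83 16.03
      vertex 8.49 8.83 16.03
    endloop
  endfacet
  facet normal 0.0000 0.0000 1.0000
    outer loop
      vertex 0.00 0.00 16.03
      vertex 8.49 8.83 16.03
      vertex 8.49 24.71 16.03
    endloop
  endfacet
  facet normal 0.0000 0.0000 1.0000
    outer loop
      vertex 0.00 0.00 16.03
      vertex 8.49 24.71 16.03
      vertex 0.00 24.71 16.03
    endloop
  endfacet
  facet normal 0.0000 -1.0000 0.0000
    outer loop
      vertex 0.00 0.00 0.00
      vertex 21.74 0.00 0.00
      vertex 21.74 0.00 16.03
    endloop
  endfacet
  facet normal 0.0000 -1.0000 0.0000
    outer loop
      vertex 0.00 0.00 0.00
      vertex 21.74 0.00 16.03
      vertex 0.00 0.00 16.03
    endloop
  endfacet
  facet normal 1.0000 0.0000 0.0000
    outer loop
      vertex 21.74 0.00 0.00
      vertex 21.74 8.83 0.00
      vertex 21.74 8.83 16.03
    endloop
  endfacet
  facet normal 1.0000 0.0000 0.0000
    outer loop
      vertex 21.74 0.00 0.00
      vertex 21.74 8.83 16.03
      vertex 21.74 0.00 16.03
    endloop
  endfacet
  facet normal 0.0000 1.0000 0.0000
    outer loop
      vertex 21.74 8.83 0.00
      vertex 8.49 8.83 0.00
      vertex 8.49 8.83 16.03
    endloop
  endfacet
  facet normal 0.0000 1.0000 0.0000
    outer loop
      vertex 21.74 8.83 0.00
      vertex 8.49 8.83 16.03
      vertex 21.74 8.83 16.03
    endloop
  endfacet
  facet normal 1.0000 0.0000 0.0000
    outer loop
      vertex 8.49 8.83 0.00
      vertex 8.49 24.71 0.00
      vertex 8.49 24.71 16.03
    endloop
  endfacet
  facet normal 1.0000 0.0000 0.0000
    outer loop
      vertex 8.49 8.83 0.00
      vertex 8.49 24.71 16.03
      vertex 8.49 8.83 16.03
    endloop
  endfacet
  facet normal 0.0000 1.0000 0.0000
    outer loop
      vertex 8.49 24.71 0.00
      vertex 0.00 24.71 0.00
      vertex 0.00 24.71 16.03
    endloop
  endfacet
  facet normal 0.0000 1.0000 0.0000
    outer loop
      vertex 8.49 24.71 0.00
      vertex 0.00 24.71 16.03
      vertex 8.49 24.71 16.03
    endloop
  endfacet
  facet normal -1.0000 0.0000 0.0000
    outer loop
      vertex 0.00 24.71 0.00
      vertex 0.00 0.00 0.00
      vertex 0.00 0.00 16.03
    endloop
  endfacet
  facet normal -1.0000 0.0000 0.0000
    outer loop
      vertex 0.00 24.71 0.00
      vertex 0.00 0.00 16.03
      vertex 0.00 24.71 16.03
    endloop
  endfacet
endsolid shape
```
; perimeter-only toolpath
G21 ; units = mm
G90 ; absolute positioning
G28 ; home
; layer 1
G0 Z2.67
G0 X0.00 Y0.00
G1 X21.74 Y0.00
G1 X21.74 Y8.83
G1 X8.49 Y8.83
G1 X8.49 Y24.71
G1 X0.00 Y24.71
G1 X0.00 Y0.00
; layer 2
G0 Z5.34
G0 X0.00 Y0.00
G1 X21.74 Y0.00
G1 X21.74 Y8.83
G1 X8.49 Y8.83
G1 X8.49 Y24.71
G1 X0.00 Y24.71
G1 X0.00 Y0.00
; layer 3
G0 Z8.02
G0 X0.00 Y0.00
G1 X21.74 Y0.00
G1 X21.74 Y8.83
G1 X8.49 Y8.83
G1 X8.49 Y24.71
G1 X0.00 Y24.71
G1 X0.00 Y0.00
; layer 4
G0 Z10.69
G0 X0.00 Y0.00
G1 X21.74 Y0.00
G1 X21.74 Y8.83
G1 X8.49 Y8.83
G1 X8.49 Y24.71
G1 X0.00 Y24.71
G1 X0.00 Y0.00
; layer 5
G0 Z13.36
G0 X0.00 Y0.00
G1 X21.74 Y0.00
G1 X21.74 Y8.83
G1 X8.49 Y8.83
G1 X8.49 Y24.71
G1 X0.00 Y24.71
G1 X0.00 Y0.00
; layer 6
G0 Z16.03
G0 X0.00 Y0.00
G1 X21.74 Y0.00
G1 X21.74 Y8.83
G1 X8.49 Y8.83
G1 X8.49 Y24.71
G1 X0.00 Y24.71
G1 X0.00 Y0.00
M2 ; end

The solid is an L-shaped prism: outer 21.7 × 24.7 mm, arm thicknesses ≈ 8.83 mm (horizontal) and 8.49 mm (vertical), extruded 16 mm in z. Slicing at Δz = 2.67 mm — 6 equal slices spanning the solid's height, so layer i sits at z = i·h/6 — gives 6 non-empty perimeters. Each is a 6-segment closed polygon; G0 lifts to the layer z and rapids to the start vertex, then G1 traces the edges.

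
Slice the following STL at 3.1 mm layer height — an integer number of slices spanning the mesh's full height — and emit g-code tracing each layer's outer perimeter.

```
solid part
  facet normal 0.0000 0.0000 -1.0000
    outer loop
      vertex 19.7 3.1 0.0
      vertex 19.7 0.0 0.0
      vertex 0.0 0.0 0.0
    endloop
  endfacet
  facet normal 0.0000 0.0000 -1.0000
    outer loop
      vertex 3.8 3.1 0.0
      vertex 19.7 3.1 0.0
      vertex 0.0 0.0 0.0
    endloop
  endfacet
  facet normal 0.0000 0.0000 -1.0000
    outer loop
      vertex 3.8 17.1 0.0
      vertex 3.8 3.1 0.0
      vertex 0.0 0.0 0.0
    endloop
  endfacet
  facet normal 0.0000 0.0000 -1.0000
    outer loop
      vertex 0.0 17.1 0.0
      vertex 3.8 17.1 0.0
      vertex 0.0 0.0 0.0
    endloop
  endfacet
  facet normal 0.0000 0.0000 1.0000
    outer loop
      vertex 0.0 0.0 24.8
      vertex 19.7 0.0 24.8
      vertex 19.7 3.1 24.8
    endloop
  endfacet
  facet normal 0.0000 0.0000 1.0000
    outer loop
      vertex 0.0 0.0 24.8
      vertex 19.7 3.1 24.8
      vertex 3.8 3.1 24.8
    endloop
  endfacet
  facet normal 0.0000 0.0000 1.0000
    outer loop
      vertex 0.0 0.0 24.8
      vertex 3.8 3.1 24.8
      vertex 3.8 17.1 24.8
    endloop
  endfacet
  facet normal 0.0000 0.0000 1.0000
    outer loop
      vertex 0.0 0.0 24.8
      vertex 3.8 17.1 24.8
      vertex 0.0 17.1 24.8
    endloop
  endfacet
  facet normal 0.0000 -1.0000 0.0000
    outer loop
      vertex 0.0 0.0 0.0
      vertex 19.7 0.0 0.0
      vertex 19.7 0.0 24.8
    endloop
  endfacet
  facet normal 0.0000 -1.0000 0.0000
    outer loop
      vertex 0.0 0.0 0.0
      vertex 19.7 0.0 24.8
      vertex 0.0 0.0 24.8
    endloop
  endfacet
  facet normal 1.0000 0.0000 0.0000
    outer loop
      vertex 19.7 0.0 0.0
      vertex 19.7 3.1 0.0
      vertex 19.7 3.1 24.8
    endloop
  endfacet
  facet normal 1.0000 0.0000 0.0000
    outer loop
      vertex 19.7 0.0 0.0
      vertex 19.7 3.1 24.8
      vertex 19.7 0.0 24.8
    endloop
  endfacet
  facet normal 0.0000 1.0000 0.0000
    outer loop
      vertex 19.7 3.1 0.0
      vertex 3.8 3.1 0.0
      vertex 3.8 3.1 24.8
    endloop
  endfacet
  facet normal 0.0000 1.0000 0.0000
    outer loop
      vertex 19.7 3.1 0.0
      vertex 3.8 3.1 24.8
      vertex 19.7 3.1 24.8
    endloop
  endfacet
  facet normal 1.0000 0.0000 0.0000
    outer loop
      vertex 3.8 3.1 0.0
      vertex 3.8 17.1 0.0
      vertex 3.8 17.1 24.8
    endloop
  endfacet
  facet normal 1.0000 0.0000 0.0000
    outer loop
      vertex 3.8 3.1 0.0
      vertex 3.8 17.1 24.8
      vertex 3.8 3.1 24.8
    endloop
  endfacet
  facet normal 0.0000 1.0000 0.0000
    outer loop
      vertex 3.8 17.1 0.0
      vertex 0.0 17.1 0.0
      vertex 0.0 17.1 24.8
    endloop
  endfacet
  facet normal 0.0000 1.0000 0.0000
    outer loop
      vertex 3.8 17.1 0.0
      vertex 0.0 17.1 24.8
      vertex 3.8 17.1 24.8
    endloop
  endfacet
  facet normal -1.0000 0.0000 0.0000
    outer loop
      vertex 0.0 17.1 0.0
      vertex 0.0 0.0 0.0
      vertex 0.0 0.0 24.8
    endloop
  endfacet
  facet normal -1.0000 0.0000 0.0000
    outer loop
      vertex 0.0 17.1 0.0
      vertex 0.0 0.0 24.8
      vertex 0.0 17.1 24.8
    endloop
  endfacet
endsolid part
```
; perimeter-only toolpath
G21 ; units = mm
G90 ; absolute positioning
G28 ; home
; layer 1
G0 Z3.1
G0 X0.0 Y0.0
G1 X19.7 Y0.0
G1 X19.7 Y3.1
G1 X3.8 Y3.1
G1 X3.8 Y17.1
G1 X0.0 Y17.1
G1 X0.0 Y0.0
; layer 2
G0 Z6.2
G0 X0.0 Y0.0
G1 X19.7 Y0.0
G1 X19.7 Y3.1
G1 X3.8 Y3.1
G1 X3.8 Y17.1
G1 X0.0 Y17.1
G1 X0.0 Y0.0
; layer 3
G0 Z9.3
G0 X0.0 Y0.0
G1 X19.7 Y0.0
G1 X19.7 Y3.1
G1 X3.8 Y3.1
G1 X3.8 Y17.1
G1 X0.0 Y17.1
G1 X0.0 Y0.0
; layer 4
G0 Z12.4
G0 X0.0 Y0.0
G1 X19.7 Y0.0
G1 X19.7 Y3.1
G1 X3.8 Y3.1
G1 X3.8 Y17.1
G1 X0.0 Y17.1
G1 X0.0 Y0.0
; layer 5
G0 Z15.5
G0 X0.0 Y0.0
G1 X19.7 Y0.0
G1 X19.7 Y3.1
G1 X3.8 Y3.1
G1 X3.8 Y17.1
G1 X0.0 Y17.1
G1 X0.0 Y0.0
; layer 6
G0 Z18.6
G0 X0.0 Y0.0
G1 X19.7 Y0.0
G1 X19.7 Y3.1
G1 X3.8 Y3.1
G1 X3.8 Y17.1
G1 X0.0 Y17.1
G1 X0.0 Y0.0
; layer 7
G0 Z21.7
G0 X0.0 Y0.0
G1 X19.7 Y0.0
G1 X19.7 Y3.1
G1 X3.8 Y3.1
G1 X3.8 Y17.1
G1 X0.0 Y17.1
G1 X0.0 Y0.0
; layer 8
G0 Z24.8
G0 X0.0 Y0.0
G1 X19.7 Y0.0
G1 X19.7 Y3.1
G1 X3.8 Y3.1
G1 X3.8 Y17.1
G1 X0.0 Y17.1
G1 X0.0 Y0.0
M2 ; end

The solid is an L-shaped prism: outer 19.7 × 17.1 mm, arm thicknesses ≈ 3.1 mm (horizontal) and 3.8 mm (vertical), extruded 24.8 mm in z. Slicing at Δz = 3.1 mm — 8 equal slices spanning the solid's height, so layer i sits at z = i·h/8 — gives 8 non-empty perimeters. Each is a 6-segment closed polygon; G0 lifts to the layer z and rapids to the start vertex, then G1 traces the edges.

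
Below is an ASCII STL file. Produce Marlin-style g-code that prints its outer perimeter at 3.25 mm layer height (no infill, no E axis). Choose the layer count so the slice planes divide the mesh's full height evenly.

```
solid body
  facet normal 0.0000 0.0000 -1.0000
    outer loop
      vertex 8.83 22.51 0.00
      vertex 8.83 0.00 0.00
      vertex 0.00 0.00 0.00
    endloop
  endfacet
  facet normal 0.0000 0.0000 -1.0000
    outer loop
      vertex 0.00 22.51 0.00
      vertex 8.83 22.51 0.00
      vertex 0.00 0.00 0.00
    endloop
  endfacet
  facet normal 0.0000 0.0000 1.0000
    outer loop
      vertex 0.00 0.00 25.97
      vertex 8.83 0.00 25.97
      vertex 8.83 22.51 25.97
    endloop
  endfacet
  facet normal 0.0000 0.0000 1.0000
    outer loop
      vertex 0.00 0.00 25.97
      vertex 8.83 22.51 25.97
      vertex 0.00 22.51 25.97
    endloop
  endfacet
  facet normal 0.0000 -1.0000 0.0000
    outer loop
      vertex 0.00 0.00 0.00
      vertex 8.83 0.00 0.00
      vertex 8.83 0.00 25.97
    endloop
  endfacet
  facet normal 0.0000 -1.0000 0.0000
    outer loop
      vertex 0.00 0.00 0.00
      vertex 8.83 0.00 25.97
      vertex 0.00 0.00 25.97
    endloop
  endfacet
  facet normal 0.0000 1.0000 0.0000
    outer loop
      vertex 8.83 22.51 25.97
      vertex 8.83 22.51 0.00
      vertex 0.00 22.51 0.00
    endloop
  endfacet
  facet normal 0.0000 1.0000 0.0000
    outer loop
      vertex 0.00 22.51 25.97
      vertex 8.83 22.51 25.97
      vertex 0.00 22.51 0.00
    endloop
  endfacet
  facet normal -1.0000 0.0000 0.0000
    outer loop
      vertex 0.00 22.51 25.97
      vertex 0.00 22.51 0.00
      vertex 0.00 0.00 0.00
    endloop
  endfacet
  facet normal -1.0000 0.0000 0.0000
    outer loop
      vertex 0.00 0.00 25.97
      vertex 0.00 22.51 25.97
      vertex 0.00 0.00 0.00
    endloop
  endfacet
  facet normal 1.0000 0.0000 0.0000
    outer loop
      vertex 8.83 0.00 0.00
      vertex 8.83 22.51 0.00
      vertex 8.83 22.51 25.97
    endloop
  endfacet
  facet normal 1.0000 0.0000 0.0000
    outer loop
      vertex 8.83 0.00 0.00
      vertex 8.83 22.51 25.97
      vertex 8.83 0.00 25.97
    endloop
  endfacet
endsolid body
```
; perimeter-only toolpath
G21 ; units = mm
G90 ; absolute positioning
G28 ; home
; layer 1
G0 Z3.25
G0 X0.00 Y0.00
G1 X8.83 Y0.00
G1 X8.83 Y22.51
G1 X0.00 Y22.51
G1 X0.00 Y0.00
; layer 2
G0 Z6.49
G0 X0.00 Y0.00
G1 X8.83 Y0.00
G1 X8.83 Y22.51
G1 X0.00 Y22.51
G1 X0.00 Y0.00
; layer 3
G0 Z9.74
G0 X0.00 Y0.00
G1 X8.83 Y0.00
G1 X8.83 Y22.51
G1 X0.00 Y22.51
G1 X0.00 Y0.00
; layer 4
G0 Z12.98
G0 X0.00 Y0.00
G1 X8.83 Y0.00
G1 X8.83 Y22.51
G1 X0.00 Y22.51
G1 X0.00 Y0.00
; layer 5
G0 Z16.23
G0 X0.00 Y0.00
G1 X8.83 Y0.00
G1 X8.83 Y22.51
G1 X0.00 Y22.51
G1 X0.00 Y0.00
; layer 6
G0 Z19.48
G0 X0.00 Y0.00
G1 X8.83 Y0.00
G1 X8.83 Y22.51
G1 X0.00 Y22.51
G1 X0.00 Y0.00
; layer 7
G0 Z22.72
G0 X0.00 Y0.00
G1 X8.83 Y0.00
G1 X8.83 Y22.51
G1 X0.00 Y22.51
G1 X0.00 Y0.00
; layer 8
G0 Z25.97
G0 X0.00 Y0.00
G1 X8.83 Y0.00
G1 X8.83 Y22.51
G1 X0.00 Y22.51
G1 X0.00 Y0.00
M2 ; end

The solid is a rectangular box, roughly 8.83 × 22.5 mm footprint and 26 mm tall. Slicing at Δz = 3.25 mm — 8 equal slices spanning the solid's height, so layer i sits at z = i·h/8 — gives 8 non-empty perimeters. Each is a 4-segment closed polygon; G0 lifts to the layer z and rapids to the start vertex, then G1 traces the edges.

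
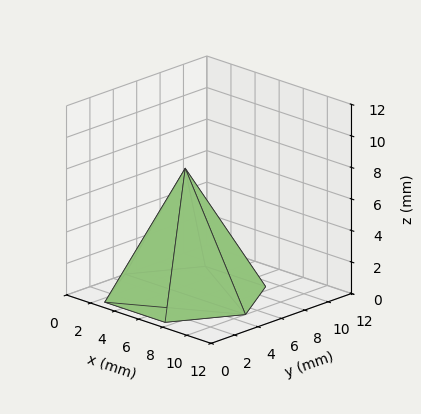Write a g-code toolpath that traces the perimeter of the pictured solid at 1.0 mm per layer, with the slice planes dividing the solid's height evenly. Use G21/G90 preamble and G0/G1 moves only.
Reading the render: the shape is a regular 6-sided pyramid, base circumscribed radius ≈ 5 mm, apex at z ≈ 8 mm (dimensions read to the nearest mm from the axis ticks). For the g-code, the solid's height is divided into equal slices at the stated Δz and each level perimeter traced with G1 moves after a G0 lift.

; perimeter-only toolpath
G21 ; units = mm
G90 ; absolute positioning
G28 ; home
; layer 1
G0 Z1.0
G0 X9.4 Y5.0
G1 X7.2 Y8.8
G1 X2.8 Y8.8
G1 X0.6 Y5.0
G1 X2.8 Y1.2
G1 X7.2 Y1.2
G1 X9.4 Y5.0
; layer 2
G0 Z2.0
G0 X8.8 Y5.0
G1 X6.9 Y8.2
G1 X3.1 Y8.2
G1 X1.2 Y5.0
G1 X3.1 Y1.8
G1 X6.9 Y1.8
G1 X8.8 Y5.0
; layer 3
G0 Z3.0
G0 X8.1 Y5.0
G1 X6.6 Y7.7
G1 X3.4 Y7.7
G1 X1.9 Y5.0
G1 X3.4 Y2.3
G1 X6.6 Y2.3
G1 X8.1 Y5.0
; layer 4
G0 Z4.0
G0 X7.5 Y5.0
G1 X6.2 Y7.2
G1 X3.8 Y7.2
G1 X2.5 Y5.0
G1 X3.8 Y2.9
G1 X6.2 Y2.9
G1 X7.5 Y5.0
; layer 5
G0 Z5.0
G0 X6.9 Y5.0
G1 X5.9 Y6.6
G1 X4.1 Y6.6
G1 X3.1 Y5.0
G1 X4.1 Y3.4
G1 X5.9 Y3.4
G1 X6.9 Y5.0
; layer 6
G0 Z6.0
G0 X6.2 Y5.0
G1 X5.6 Y6.1
G1 X4.4 Y6.1
G1 X3.8 Y5.0
G1 X4.4 Y3.9
G1 X5.6 Y3.9
G1 X6.2 Y5.0
; layer 7
G0 Z7.0
G0 X5.6 Y5.0
G1 X5.3 Y5.5
G1 X4.7 Y5.5
G1 X4.4 Y5.0
G1 X4.7 Y4.5
G1 X5.3 Y4.5
G1 X5.6 Y5.0
M2 ; end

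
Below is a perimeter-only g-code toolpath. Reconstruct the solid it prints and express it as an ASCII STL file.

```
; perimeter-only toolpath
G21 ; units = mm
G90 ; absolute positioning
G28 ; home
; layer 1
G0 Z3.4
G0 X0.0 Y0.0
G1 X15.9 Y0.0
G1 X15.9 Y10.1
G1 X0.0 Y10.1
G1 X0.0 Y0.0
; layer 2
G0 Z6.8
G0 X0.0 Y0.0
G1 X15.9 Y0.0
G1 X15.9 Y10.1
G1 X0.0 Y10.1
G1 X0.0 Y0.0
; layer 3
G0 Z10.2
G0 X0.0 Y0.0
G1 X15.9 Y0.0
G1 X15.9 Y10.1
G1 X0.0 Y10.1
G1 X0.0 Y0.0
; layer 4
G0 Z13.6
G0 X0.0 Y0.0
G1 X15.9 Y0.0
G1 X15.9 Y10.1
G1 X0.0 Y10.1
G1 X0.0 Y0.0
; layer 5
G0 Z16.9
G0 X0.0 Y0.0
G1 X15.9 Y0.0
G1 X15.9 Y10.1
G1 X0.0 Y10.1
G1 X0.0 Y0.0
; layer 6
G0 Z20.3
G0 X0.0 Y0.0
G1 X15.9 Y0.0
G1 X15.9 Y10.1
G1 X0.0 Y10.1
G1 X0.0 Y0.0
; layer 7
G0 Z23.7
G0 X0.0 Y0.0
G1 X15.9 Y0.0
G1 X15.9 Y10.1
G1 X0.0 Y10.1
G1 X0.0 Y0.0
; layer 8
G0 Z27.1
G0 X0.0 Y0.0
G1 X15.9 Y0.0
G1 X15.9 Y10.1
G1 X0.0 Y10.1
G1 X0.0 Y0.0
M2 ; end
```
solid part
  facet normal 0.0000 0.0000 -1.0000
    outer loop
      vertex 15.9 10.1 0.0
      vertex 15.9 0.0 0.0
      vertex 0.0 0.0 0.0
    endloop
  endfacet
  facet normal 0.0000 0.0000 -1.0000
    outer loop
      vertex 0.0 10.1 0.0
      vertex 15.9 10.1 0.0
      vertex 0.0 0.0 0.0
    endloop
  endfacet
  facet normal 0.0000 0.0000 1.0000
    outer loop
      vertex 0.0 0.0 27.1
      vertex 15.9 0.0 27.1
      vertex 15.9 10.1 27.1
    endloop
  endfacet
  facet normal 0.0000 0.0000 1.0000
    outer loop
      vertex 0.0 0.0 27.1
      vertex 15.9 10.1 27.1
      vertex 0.0 10.1 27.1
    endloop
  endfacet
  facet normal 0.0000 -1.0000 0.0000
    outer loop
      vertex 0.0 0.0 0.0
      vertex 15.9 0.0 0.0
      vertex 15.9 0.0 27.1
    endloop
  endfacet
  facet normal 0.0000 -1.0000 0.0000
    outer loop
      vertex 0.0 0.0 0.0
      vertex 15.9 0.0 27.1
      vertex 0.0 0.0 27.1
    endloop
  endfacet
  facet normal 0.0000 1.0000 0.0000
    outer loop
      vertex 15.9 10.1 27.1
      vertex 15.9 10.1 0.0
      vertex 0.0 10.1 0.0
    endloop
  endfacet
  facet normal 0.0000 1.0000 0.0000
    outer loop
      vertex 0.0 10.1 27.1
      vertex 15.9 10.1 27.1
      vertex 0.0 10.1 0.0
    endloop
  endfacet
  facet normal -1.0000 0.0000 0.0000
    outer loop
      vertex 0.0 10.1 27.1
      vertex 0.0 10.1 0.0
      vertex 0.0 0.0 0.0
    endloop
  endfacet
  facet normal -1.0000 0.0000 0.0000
    outer loop
      vertex 0.0 0.0 27.1
      vertex 0.0 10.1 27.1
      vertex 0.0 0.0 0.0
    endloop
  endfacet
  facet normal 1.0000 0.0000 0.0000
    outer loop
      vertex 15.9 0.0 0.0
      vertex 15.9 10.1 0.0
      vertex 15.9 10.1 27.1
    endloop
  endfacet
  facet normal 1.0000 0.0000 0.0000
    outer loop
      vertex 15.9 0.0 0.0
      vertex 15.9 10.1 27.1
      vertex 15.9 0.0 27.1
    endloop
  endfacet
endsolid part

The G0 Z moves step by Δz≈3.4 mm. Every layer's G1 loop is the same polygon, so the solid is a straight extrusion of it from z=0 to z≈27.1. Closing with flat bottom and top caps and triangulating gives 12 facets — a rectangular box, roughly 15.9 × 10.1 mm footprint and 27.1 mm tall.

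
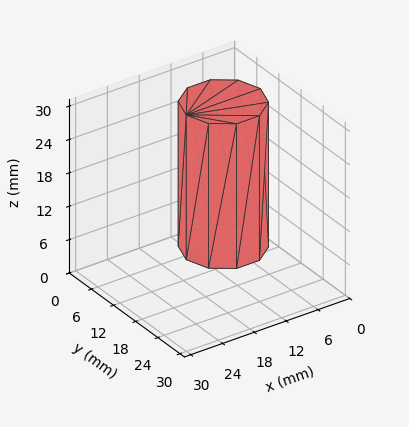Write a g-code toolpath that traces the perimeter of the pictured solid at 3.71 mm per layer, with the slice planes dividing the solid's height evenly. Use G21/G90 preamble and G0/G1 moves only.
Reading the render: the shape is a regular 10-sided prism (a cylinder approximated with 10 flat sides), circumscribed radius ≈ 7 mm, height ≈ 26 mm (dimensions read to the nearest mm from the axis ticks). For the g-code, the solid's height is divided into equal slices at the stated Δz and each level perimeter traced with G1 moves after a G0 lift.

; perimeter-only toolpath
G21 ; units = mm
G90 ; absolute positioning
G28 ; home
; layer 1
G0 Z3.71
G0 X14.00 Y7.00
G1 X12.66 Y11.11
G1 X9.16 Y13.66
G1 X4.84 Y13.66
G1 X1.34 Y11.11
G1 X0.00 Y7.00
G1 X1.34 Y2.89
G1 X4.84 Y0.34
G1 X9.16 Y0.34
G1 X12.66 Y2.89
G1 X14.00 Y7.00
; layer 2
G0 Z7.43
G0 X14.00 Y7.00
G1 X12.66 Y11.11
G1 X9.16 Y13.66
G1 X4.84 Y13.66
G1 X1.34 Y11.11
G1 X0.00 Y7.00
G1 X1.34 Y2.89
G1 X4.84 Y0.34
G1 X9.16 Y0.34
G1 X12.66 Y2.89
G1 X14.00 Y7.00
; layer 3
G0 Z11.14
G0 X14.00 Y7.00
G1 X12.66 Y11.11
G1 X9.16 Y13.66
G1 X4.84 Y13.66
G1 X1.34 Y11.11
G1 X0.00 Y7.00
G1 X1.34 Y2.89
G1 X4.84 Y0.34
G1 X9.16 Y0.34
G1 X12.66 Y2.89
G1 X14.00 Y7.00
; layer 4
G0 Z14.86
G0 X14.00 Y7.00
G1 X12.66 Y11.11
G1 X9.16 Y13.66
G1 X4.84 Y13.66
G1 X1.34 Y11.11
G1 X0.00 Y7.00
G1 X1.34 Y2.89
G1 X4.84 Y0.34
G1 X9.16 Y0.34
G1 X12.66 Y2.89
G1 X14.00 Y7.00
; layer 5
G0 Z18.57
G0 X14.00 Y7.00
G1 X12.66 Y11.11
G1 X9.16 Y13.66
G1 X4.84 Y13.66
G1 X1.34 Y11.11
G1 X0.00 Y7.00
G1 X1.34 Y2.89
G1 X4.84 Y0.34
G1 X9.16 Y0.34
G1 X12.66 Y2.89
G1 X14.00 Y7.00
; layer 6
G0 Z22.29
G0 X14.00 Y7.00
G1 X12.66 Y11.11
G1 X9.16 Y13.66
G1 X4.84 Y13.66
G1 X1.34 Y11.11
G1 X0.00 Y7.00
G1 X1.34 Y2.89
G1 X4.84 Y0.34
G1 X9.16 Y0.34
G1 X12.66 Y2.89
G1 X14.00 Y7.00
; layer 7
G0 Z26.00
G0 X14.00 Y7.00
G1 X12.66 Y11.11
G1 X9.16 Y13.66
G1 X4.84 Y13.66
G1 X1.34 Y11.11
G1 X0.00 Y7.00
G1 X1.34 Y2.89
G1 X4.84 Y0.34
G1 X9.16 Y0.34
G1 X12.66 Y2.89
G1 X14.00 Y7.00
M2 ; end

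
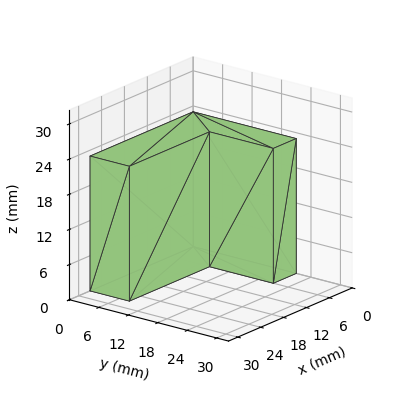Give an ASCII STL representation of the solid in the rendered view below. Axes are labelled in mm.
Reading the render: the shape is an L-shaped prism: outer 27 × 21 mm, arm thicknesses ≈ 8 mm (horizontal) and 6 mm (vertical), extruded 23 mm in z (dimensions read to the nearest mm from the axis ticks). For the STL, each face is triangulated and given an outward normal.

solid part
  facet normal 0.0000 0.0000 -1.0000
    outer loop
      vertex 27.000 8.000 0.000
      vertex 27.000 0.000 0.000
      vertex 0.000 0.000 0.000
    endloop
  endfacet
  facet normal 0.0000 0.0000 -1.0000
    outer loop
      vertex 6.000 8.000 0.000
      vertex 27.000 8.000 0.000
      vertex 0.000 0.000 0.000
    endloop
  endfacet
  facet normal 0.0000 0.0000 -1.0000
    outer loop
      vertex 6.000 21.000 0.000
      vertex 6.000 8.000 0.000
      vertex 0.000 0.000 0.000
    endloop
  endfacet
  facet normal 0.0000 0.0000 -1.0000
    outer loop
      vertex 0.000 21.000 0.000
      vertex 6.000 21.000 0.000
      vertex 0.000 0.000 0.000
    endloop
  endfacet
  facet normal 0.0000 0.0000 1.0000
    outer loop
      vertex 0.000 0.000 23.000
      vertex 27.000 0.000 23.000
      vertex 27.000 8.000 23.000
    endloop
  endfacet
  facet normal 0.0000 0.0000 1.0000
    outer loop
      vertex 0.000 0.000 23.000
      vertex 27.000 8.000 23.000
      vertex 6.000 8.000 23.000
    endloop
  endfacet
  facet normal 0.0000 0.0000 1.0000
    outer loop
      vertex 0.000 0.000 23.000
      vertex 6.000 8.000 23.000
      vertex 6.000 21.000 23.000
    endloop
  endfacet
  facet normal 0.0000 0.0000 1.0000
    outer loop
      vertex 0.000 0.000 23.000
      vertex 6.000 21.000 23.000
      vertex 0.000 21.000 23.000
    endloop
  endfacet
  facet normal 0.0000 -1.0000 0.0000
    outer loop
      vertex 0.000 0.000 0.000
      vertex 27.000 0.000 0.000
      vertex 27.000 0.000 23.000
    endloop
  endfacet
  facet normal 0.0000 -1.0000 0.0000
    outer loop
      vertex 0.000 0.000 0.000
      vertex 27.000 0.000 23.000
      vertex 0.000 0.000 23.000
    endloop
  endfacet
  facet normal 1.0000 0.0000 0.0000
    outer loop
      vertex 27.000 0.000 0.000
      vertex 27.000 8.000 0.000
      vertex 27.000 8.000 23.000
    endloop
  endfacet
  facet normal 1.0000 0.0000 0.0000
    outer loop
      vertex 27.000 0.000 0.000
      vertex 27.000 8.000 23.000
      vertex 27.000 0.000 23.000
    endloop
  endfacet
  facet normal 0.0000 1.0000 0.0000
    outer loop
      vertex 27.000 8.000 0.000
      vertex 6.000 8.000 0.000
      vertex 6.000 8.000 23.000
    endloop
  endfacet
  facet normal 0.0000 1.0000 0.0000
    outer loop
      vertex 27.000 8.000 0.000
      vertex 6.000 8.000 23.000
      vertex 27.000 8.000 23.000
    endloop
  endfacet
  facet normal 1.0000 0.0000 0.0000
    outer loop
      vertex 6.000 8.000 0.000
      vertex 6.000 21.000 0.000
      vertex 6.000 21.000 23.000
    endloop
  endfacet
  facet normal 1.0000 0.0000 0.0000
    outer loop
      vertex 6.000 8.000 0.000
      vertex 6.000 21.000 23.000
      vertex 6.000 8.000 23.000
    endloop
  endfacet
  facet normal 0.0000 1.0000 0.0000
    outer loop
      vertex 6.000 21.000 0.000
      vertex 0.000 21.000 0.000
      vertex 0.000 21.000 23.000
    endloop
  endfacet
  facet normal 0.0000 1.0000 0.0000
    outer loop
      vertex 6.000 21.000 0.000
      vertex 0.000 21.000 23.000
      vertex 6.000 21.000 23.000
    endloop
  endfacet
  facet normal -1.0000 0.0000 0.0000
    outer loop
      vertex 0.000 21.000 0.000
      vertex 0.000 0.000 0.000
      vertex 0.000 0.000 23.000
    endloop
  endfacet
  facet normal -1.0000 0.0000 0.0000
    outer loop
      vertex 0.000 21.000 0.000
      vertex 0.000 0.000 23.000
      vertex 0.000 21.000 23.000
    endloop
  endfacet
endsolid part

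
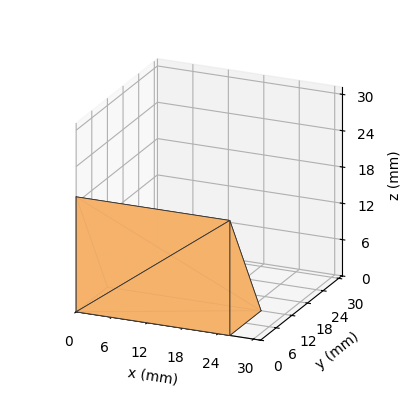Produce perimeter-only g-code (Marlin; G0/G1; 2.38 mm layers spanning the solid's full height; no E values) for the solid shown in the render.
Reading the render: the shape is a wedge (ramp): 26 × 12 mm base, rising to 19 mm along the y=0 edge and sloping linearly to z=0 at y=12 (dimensions read to the nearest mm from the axis ticks). For the g-code, the solid's height is divided into equal slices at the stated Δz and each level perimeter traced with G1 moves after a G0 lift.

; perimeter-only toolpath
G21 ; units = mm
G90 ; absolute positioning
G28 ; home
; layer 1
G0 Z2.38
G0 X0.00 Y0.00
G1 X26.00 Y0.00
G1 X26.00 Y10.50
G1 X0.00 Y10.50
G1 X0.00 Y0.00
; layer 2
G0 Z4.75
G0 X0.00 Y0.00
G1 X26.00 Y0.00
G1 X26.00 Y9.00
G1 X0.00 Y9.00
G1 X0.00 Y0.00
; layer 3
G0 Z7.12
G0 X0.00 Y0.00
G1 X26.00 Y0.00
G1 X26.00 Y7.50
G1 X0.00 Y7.50
G1 X0.00 Y0.00
; layer 4
G0 Z9.50
G0 X0.00 Y0.00
G1 X26.00 Y0.00
G1 X26.00 Y6.00
G1 X0.00 Y6.00
G1 X0.00 Y0.00
; layer 5
G0 Z11.88
G0 X0.00 Y0.00
G1 X26.00 Y0.00
G1 X26.00 Y4.50
G1 X0.00 Y4.50
G1 X0.00 Y0.00
; layer 6
G0 Z14.25
G0 X0.00 Y0.00
G1 X26.00 Y0.00
G1 X26.00 Y3.00
G1 X0.00 Y3.00
G1 X0.00 Y0.00
; layer 7
G0 Z16.62
G0 X0.00 Y0.00
G1 X26.00 Y0.00
G1 X26.00 Y1.50
G1 X0.00 Y1.50
G1 X0.00 Y0.00
M2 ; end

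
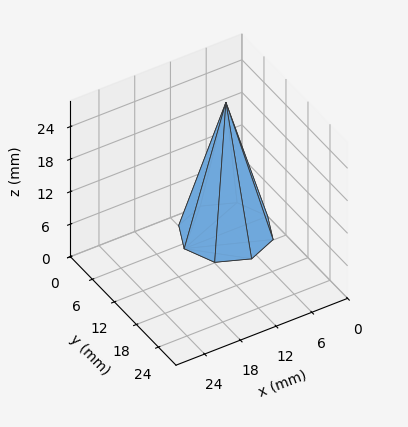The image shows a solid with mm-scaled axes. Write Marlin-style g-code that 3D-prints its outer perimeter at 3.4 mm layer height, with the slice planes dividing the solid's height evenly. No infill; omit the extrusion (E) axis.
Reading the render: the shape is a regular 8-sided pyramid, base circumscribed radius ≈ 7 mm, apex at z ≈ 24 mm (dimensions read to the nearest mm from the axis ticks). For the g-code, the solid's height is divided into equal slices at the stated Δz and each level perimeter traced with G1 moves after a G0 lift.

; perimeter-only toolpath
G21 ; units = mm
G90 ; absolute positioning
G28 ; home
; layer 1
G0 Z3.4
G0 X13.0 Y7.0
G1 X11.2 Y11.2
G1 X7.0 Y13.0
G1 X2.8 Y11.2
G1 X1.0 Y7.0
G1 X2.8 Y2.8
G1 X7.0 Y1.0
G1 X11.2 Y2.8
G1 X13.0 Y7.0
; layer 2
G0 Z6.9
G0 X12.0 Y7.0
G1 X10.5 Y10.5
G1 X7.0 Y12.0
G1 X3.5 Y10.5
G1 X2.0 Y7.0
G1 X3.5 Y3.5
G1 X7.0 Y2.0
G1 X10.5 Y3.5
G1 X12.0 Y7.0
; layer 3
G0 Z10.3
G0 X11.0 Y7.0
G1 X9.8 Y9.8
G1 X7.0 Y11.0
G1 X4.2 Y9.8
G1 X3.0 Y7.0
G1 X4.2 Y4.2
G1 X7.0 Y3.0
G1 X9.8 Y4.2
G1 X11.0 Y7.0
; layer 4
G0 Z13.7
G0 X10.0 Y7.0
G1 X9.1 Y9.1
G1 X7.0 Y10.0
G1 X4.9 Y9.1
G1 X4.0 Y7.0
G1 X4.9 Y4.9
G1 X7.0 Y4.0
G1 X9.1 Y4.9
G1 X10.0 Y7.0
; layer 5
G0 Z17.1
G0 X9.0 Y7.0
G1 X8.4 Y8.4
G1 X7.0 Y9.0
G1 X5.6 Y8.4
G1 X5.0 Y7.0
G1 X5.6 Y5.6
G1 X7.0 Y5.0
G1 X8.4 Y5.6
G1 X9.0 Y7.0
; layer 6
G0 Z20.6
G0 X8.0 Y7.0
G1 X7.7 Y7.7
G1 X7.0 Y8.0
G1 X6.3 Y7.7
G1 X6.0 Y7.0
G1 X6.3 Y6.3
G1 X7.0 Y6.0
G1 X7.7 Y6.3
G1 X8.0 Y7.0
M2 ; end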